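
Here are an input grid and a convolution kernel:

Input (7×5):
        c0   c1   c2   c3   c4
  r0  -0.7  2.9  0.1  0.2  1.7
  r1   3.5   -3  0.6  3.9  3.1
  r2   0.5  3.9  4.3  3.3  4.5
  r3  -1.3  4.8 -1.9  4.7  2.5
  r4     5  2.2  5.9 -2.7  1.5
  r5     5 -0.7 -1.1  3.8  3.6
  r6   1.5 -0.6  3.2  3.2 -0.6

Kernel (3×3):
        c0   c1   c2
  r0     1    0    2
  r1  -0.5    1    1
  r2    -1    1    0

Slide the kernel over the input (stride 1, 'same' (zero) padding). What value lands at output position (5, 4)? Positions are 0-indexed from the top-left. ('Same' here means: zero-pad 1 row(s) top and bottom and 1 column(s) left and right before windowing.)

The receptive field on the zero-padded input at this output position is [-2.7 1.5 0 / 3.8 3.6 0 / 3.2 -0.6 0]. Elementwise product with the kernel and sum: -2.7·1 + 0·2 + 3.8·-0.5 + 3.6·1 + 0·1 + 3.2·-1 + -0.6·1.

-4.8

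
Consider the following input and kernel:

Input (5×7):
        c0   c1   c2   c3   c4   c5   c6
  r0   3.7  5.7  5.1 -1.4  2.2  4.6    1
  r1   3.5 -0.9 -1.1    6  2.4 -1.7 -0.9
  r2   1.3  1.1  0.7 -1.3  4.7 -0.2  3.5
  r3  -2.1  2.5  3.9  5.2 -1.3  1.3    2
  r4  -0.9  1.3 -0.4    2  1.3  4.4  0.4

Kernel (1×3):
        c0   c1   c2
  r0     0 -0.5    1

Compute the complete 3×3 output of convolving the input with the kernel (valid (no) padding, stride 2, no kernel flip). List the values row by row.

Output[0,0]: The receptive field on the input at this output position is [3.7 5.7 5.1]. Elementwise product with the kernel and sum: 5.7·-0.5 + 5.1·1.

2.25 2.9 -1.3
0.15 5.35 3.6
-1.05 0.3 -1.8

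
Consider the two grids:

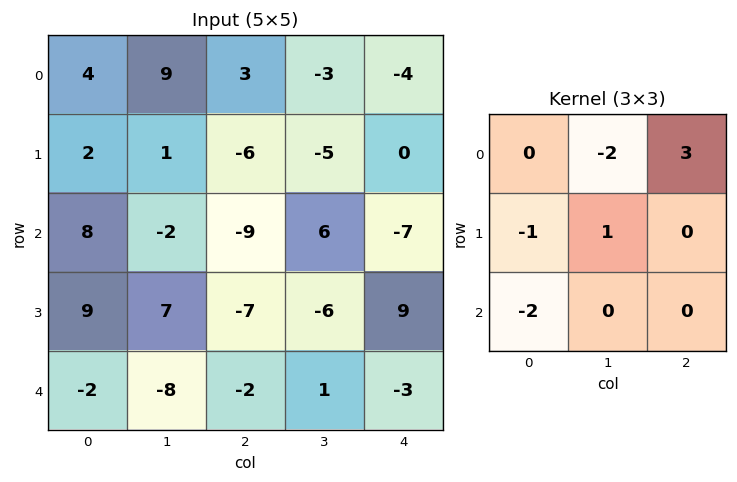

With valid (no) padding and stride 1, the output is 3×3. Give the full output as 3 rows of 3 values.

Output[0,0]: The receptive field on the input at this output position is [4 9 3 / 2 1 -6 / 8 -2 -9]. Elementwise product with the kernel and sum: 9·-2 + 3·3 + 2·-1 + 1·1 + 8·-2.
Output[0,1]: The receptive field on the input at this output position is [9 3 -3 / 1 -6 -5 / -2 -9 6]. Elementwise product with the kernel and sum: 3·-2 + -3·3 + 1·-1 + -6·1 + -2·-2.

-26 -18 13
-48 -24 39
-21 38 -28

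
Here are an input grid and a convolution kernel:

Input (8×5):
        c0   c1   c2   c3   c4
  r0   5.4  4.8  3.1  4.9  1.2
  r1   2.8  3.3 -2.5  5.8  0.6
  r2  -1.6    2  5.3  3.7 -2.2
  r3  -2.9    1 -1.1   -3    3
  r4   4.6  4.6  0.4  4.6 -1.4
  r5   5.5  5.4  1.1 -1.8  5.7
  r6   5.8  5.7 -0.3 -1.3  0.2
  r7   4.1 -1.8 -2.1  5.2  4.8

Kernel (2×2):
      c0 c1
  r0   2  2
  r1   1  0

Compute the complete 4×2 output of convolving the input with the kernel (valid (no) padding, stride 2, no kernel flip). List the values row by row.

23.2 13.5
-2.1 16.9
23.9 11.1
27.1 -5.3

Output[0,0]: The receptive field on the input at this output position is [5.4 4.8 / 2.8 3.3]. Elementwise product with the kernel and sum: 5.4·2 + 4.8·2 + 2.8·1.
Output[0,1]: The receptive field on the input at this output position is [3.1 4.9 / -2.5 5.8]. Elementwise product with the kernel and sum: 3.1·2 + 4.9·2 + -2.5·1.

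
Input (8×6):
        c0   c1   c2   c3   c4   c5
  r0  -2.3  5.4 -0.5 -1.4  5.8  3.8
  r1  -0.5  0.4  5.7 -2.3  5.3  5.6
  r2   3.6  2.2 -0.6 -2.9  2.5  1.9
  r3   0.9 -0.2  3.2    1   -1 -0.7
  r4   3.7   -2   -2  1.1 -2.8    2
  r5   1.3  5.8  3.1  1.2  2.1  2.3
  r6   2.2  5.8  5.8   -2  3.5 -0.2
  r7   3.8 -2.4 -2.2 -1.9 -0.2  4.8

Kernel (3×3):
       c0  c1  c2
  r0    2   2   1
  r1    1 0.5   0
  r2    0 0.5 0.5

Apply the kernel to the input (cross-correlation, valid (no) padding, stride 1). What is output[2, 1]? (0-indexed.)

1.25

The receptive field on the input at this output position is [2.2 -0.6 -2.9 / -0.2 3.2 1 / -2 -2 1.1]. Elementwise product with the kernel and sum: 2.2·2 + -0.6·2 + -2.9·1 + -0.2·1 + 3.2·0.5 + -2·0.5 + 1.1·0.5.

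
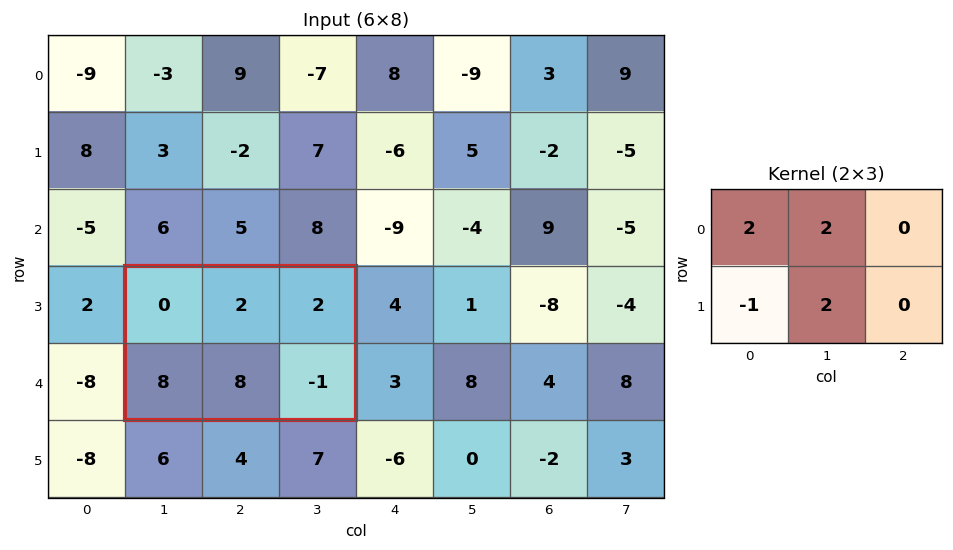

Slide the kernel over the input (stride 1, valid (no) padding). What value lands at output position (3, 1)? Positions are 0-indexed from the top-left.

The receptive field on the input at this output position is [0 2 2 / 8 8 -1]. Elementwise product with the kernel and sum: 0·2 + 2·2 + 8·-1 + 8·2.

12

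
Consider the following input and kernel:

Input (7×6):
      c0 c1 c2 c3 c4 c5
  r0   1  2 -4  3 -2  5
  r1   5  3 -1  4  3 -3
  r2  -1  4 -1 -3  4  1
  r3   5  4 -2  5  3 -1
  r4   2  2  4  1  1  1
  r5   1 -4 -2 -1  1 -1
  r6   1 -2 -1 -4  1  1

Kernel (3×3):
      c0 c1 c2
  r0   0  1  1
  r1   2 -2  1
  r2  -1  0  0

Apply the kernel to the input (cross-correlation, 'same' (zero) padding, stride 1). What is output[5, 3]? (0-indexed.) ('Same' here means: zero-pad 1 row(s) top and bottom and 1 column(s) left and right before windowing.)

The receptive field on the zero-padded input at this output position is [4 1 1 / -2 -1 1 / -1 -4 1]. Elementwise product with the kernel and sum: 1·1 + 1·1 + -2·2 + -1·-2 + 1·1 + -1·-1.

2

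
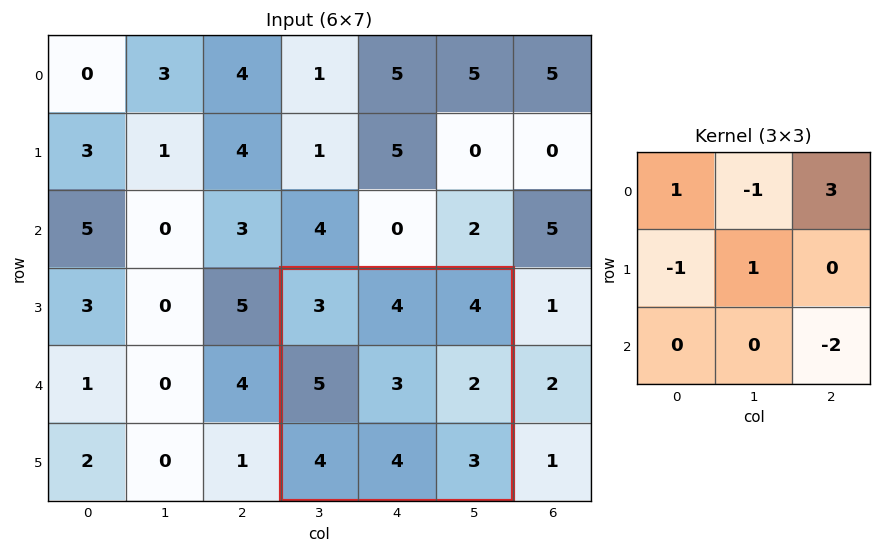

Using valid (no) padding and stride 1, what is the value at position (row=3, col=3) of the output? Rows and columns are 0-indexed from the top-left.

3

The receptive field on the input at this output position is [3 4 4 / 5 3 2 / 4 4 3]. Elementwise product with the kernel and sum: 3·1 + 4·-1 + 4·3 + 5·-1 + 3·1 + 3·-2.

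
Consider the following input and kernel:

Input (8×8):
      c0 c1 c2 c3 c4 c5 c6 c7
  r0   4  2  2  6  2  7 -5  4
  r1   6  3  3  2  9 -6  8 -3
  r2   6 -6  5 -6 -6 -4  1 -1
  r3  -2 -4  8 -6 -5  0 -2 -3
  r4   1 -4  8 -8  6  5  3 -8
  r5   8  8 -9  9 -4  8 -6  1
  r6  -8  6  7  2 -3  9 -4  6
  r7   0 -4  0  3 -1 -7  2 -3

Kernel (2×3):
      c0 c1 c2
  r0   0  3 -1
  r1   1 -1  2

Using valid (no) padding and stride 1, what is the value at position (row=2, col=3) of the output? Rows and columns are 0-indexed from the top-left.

-15

The receptive field on the input at this output position is [-6 -6 -4 / -6 -5 0]. Elementwise product with the kernel and sum: -6·3 + -4·-1 + -6·1 + -5·-1 + 0·2.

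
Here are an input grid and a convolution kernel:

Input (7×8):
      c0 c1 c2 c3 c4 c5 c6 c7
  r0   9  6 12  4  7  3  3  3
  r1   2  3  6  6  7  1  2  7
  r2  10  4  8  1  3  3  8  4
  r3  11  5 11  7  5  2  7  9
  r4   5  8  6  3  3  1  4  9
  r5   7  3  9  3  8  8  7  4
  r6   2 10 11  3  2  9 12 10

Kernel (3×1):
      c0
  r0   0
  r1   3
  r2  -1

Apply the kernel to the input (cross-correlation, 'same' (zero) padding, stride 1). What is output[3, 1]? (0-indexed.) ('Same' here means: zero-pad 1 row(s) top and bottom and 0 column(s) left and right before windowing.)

7

The receptive field on the zero-padded input at this output position is [4 / 5 / 8]. Elementwise product with the kernel and sum: 5·3 + 8·-1.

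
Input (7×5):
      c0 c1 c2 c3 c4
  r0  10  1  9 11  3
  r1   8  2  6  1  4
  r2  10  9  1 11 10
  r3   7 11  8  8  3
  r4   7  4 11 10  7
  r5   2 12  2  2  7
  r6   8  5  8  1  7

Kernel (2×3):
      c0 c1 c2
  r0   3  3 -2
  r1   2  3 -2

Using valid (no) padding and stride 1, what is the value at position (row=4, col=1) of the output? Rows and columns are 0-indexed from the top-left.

The receptive field on the input at this output position is [4 11 10 / 12 2 2]. Elementwise product with the kernel and sum: 4·3 + 11·3 + 10·-2 + 12·2 + 2·3 + 2·-2.

51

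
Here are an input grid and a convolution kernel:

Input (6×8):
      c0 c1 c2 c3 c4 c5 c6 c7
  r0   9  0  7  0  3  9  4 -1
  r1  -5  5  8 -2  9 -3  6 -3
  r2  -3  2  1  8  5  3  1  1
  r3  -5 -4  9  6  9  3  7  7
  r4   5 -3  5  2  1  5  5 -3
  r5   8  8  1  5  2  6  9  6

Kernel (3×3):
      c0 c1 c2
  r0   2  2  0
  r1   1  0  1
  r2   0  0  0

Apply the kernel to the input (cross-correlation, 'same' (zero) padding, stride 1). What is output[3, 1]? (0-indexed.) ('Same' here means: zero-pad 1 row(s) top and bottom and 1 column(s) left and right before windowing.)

2

The receptive field on the zero-padded input at this output position is [-3 2 1 / -5 -4 9 / 5 -3 5]. Elementwise product with the kernel and sum: -3·2 + 2·2 + -5·1 + 9·1.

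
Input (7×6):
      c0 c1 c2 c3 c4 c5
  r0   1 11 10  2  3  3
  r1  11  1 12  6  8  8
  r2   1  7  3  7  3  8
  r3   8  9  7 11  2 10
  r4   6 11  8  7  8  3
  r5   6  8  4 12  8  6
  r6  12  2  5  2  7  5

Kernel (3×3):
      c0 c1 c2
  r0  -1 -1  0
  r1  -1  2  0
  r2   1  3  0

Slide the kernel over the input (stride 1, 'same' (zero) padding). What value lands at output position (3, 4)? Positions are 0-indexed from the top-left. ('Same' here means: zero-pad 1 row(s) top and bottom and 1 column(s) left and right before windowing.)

14

The receptive field on the zero-padded input at this output position is [7 3 8 / 11 2 10 / 7 8 3]. Elementwise product with the kernel and sum: 7·-1 + 3·-1 + 11·-1 + 2·2 + 7·1 + 8·3.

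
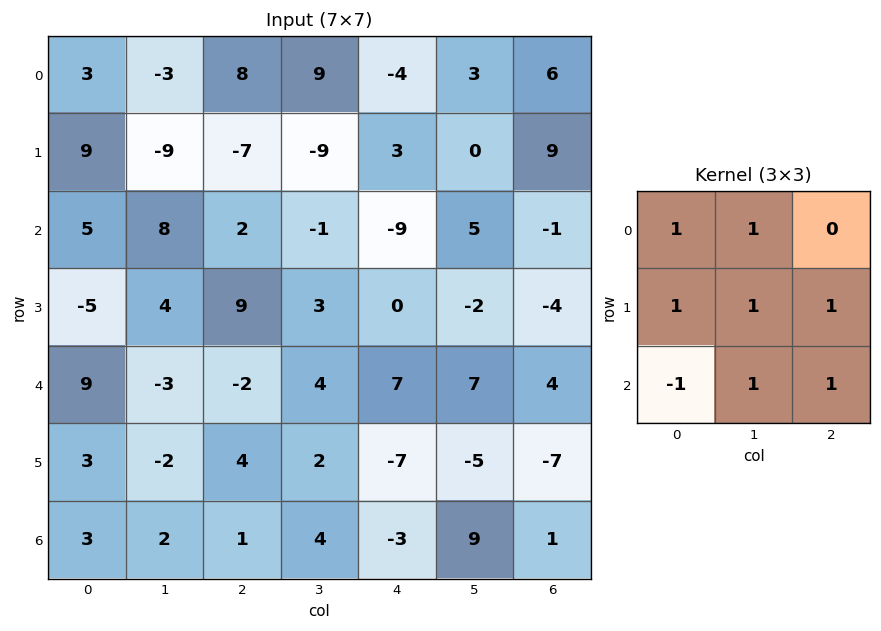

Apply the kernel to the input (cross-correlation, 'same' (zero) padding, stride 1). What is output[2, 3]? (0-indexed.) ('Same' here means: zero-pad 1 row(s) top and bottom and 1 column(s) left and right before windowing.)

The receptive field on the zero-padded input at this output position is [-7 -9 3 / 2 -1 -9 / 9 3 0]. Elementwise product with the kernel and sum: -7·1 + -9·1 + 2·1 + -1·1 + -9·1 + 9·-1 + 3·1 + 0·1.

-30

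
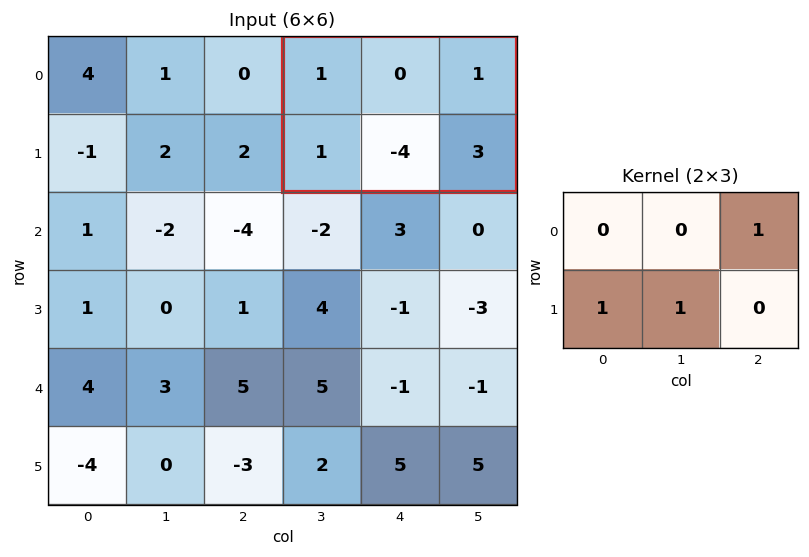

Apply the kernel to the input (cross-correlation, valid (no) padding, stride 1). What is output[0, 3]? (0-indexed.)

-2

The receptive field on the input at this output position is [1 0 1 / 1 -4 3]. Elementwise product with the kernel and sum: 1·1 + 1·1 + -4·1.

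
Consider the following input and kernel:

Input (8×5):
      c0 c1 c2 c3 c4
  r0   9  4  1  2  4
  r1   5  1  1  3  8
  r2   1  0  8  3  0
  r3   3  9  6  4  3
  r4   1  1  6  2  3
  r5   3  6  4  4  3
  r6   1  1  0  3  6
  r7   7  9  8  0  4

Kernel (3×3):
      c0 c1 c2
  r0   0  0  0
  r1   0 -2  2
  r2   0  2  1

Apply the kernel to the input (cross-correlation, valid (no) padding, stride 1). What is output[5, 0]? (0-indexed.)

The receptive field on the input at this output position is [3 6 4 / 1 1 0 / 7 9 8]. Elementwise product with the kernel and sum: 1·-2 + 0·2 + 9·2 + 8·1.

24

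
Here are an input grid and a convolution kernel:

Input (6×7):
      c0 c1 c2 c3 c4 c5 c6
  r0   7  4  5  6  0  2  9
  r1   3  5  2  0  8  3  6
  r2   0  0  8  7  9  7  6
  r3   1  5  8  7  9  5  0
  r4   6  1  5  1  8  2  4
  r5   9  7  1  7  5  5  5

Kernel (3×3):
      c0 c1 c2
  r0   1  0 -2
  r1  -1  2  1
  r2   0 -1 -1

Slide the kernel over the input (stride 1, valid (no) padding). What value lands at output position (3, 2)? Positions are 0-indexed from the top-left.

-17

The receptive field on the input at this output position is [8 7 9 / 5 1 8 / 1 7 5]. Elementwise product with the kernel and sum: 8·1 + 9·-2 + 5·-1 + 1·2 + 8·1 + 7·-1 + 5·-1.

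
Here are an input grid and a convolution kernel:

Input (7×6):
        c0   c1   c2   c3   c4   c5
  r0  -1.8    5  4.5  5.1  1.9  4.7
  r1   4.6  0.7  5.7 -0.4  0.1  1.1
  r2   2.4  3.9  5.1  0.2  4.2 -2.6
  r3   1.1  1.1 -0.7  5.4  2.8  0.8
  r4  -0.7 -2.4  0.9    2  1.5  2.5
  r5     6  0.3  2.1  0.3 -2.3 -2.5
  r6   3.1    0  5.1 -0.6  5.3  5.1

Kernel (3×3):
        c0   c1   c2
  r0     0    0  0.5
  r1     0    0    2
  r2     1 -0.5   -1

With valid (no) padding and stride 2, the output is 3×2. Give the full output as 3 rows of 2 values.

9 1.95
0.75 6.1
2.65 -3.75

Output[0,0]: The receptive field on the input at this output position is [-1.8 5 4.5 / 4.6 0.7 5.7 / 2.4 3.9 5.1]. Elementwise product with the kernel and sum: 4.5·0.5 + 5.7·2 + 2.4·1 + 3.9·-0.5 + 5.1·-1.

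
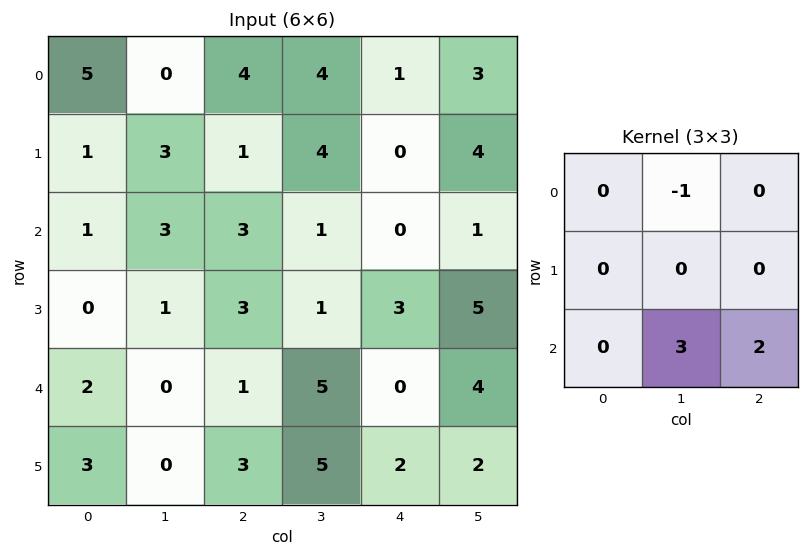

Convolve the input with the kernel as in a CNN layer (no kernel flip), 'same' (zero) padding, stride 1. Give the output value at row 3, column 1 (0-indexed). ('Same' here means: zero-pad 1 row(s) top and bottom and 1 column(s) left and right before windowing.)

The receptive field on the zero-padded input at this output position is [1 3 3 / 0 1 3 / 2 0 1]. Elementwise product with the kernel and sum: 3·-1 + 0·3 + 1·2.

-1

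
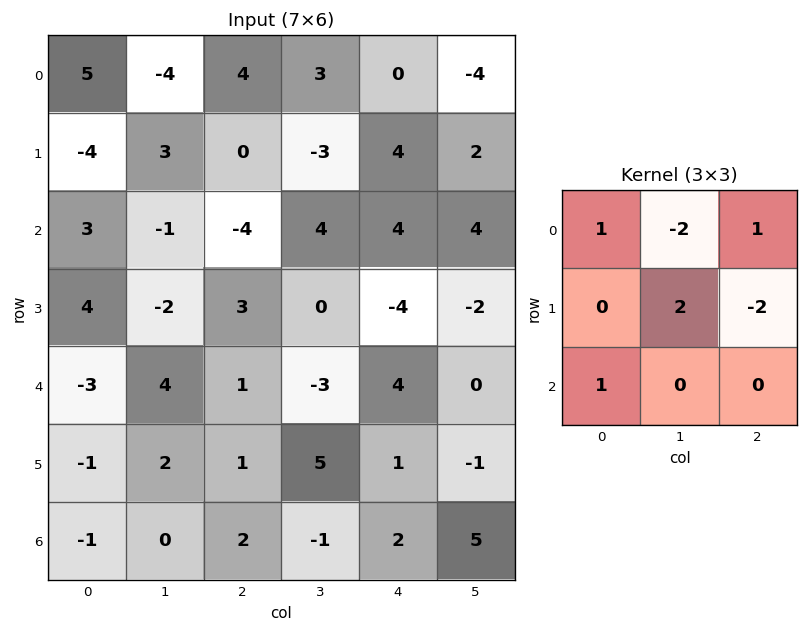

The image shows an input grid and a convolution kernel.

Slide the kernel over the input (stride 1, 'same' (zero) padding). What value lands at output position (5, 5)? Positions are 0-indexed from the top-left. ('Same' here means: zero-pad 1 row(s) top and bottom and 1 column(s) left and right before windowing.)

The receptive field on the zero-padded input at this output position is [4 0 0 / 1 -1 0 / 2 5 0]. Elementwise product with the kernel and sum: 4·1 + 0·-2 + 0·1 + -1·2 + 0·-2 + 2·1.

4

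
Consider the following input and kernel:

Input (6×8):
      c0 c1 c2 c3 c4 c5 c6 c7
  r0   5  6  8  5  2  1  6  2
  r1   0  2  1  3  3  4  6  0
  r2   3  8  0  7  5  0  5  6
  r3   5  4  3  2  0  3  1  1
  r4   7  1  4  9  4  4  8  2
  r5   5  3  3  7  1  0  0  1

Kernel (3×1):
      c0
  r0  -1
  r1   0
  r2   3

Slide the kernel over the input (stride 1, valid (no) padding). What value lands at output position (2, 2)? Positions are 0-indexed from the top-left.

12

The receptive field on the input at this output position is [0 / 3 / 4]. Elementwise product with the kernel and sum: 0·-1 + 4·3.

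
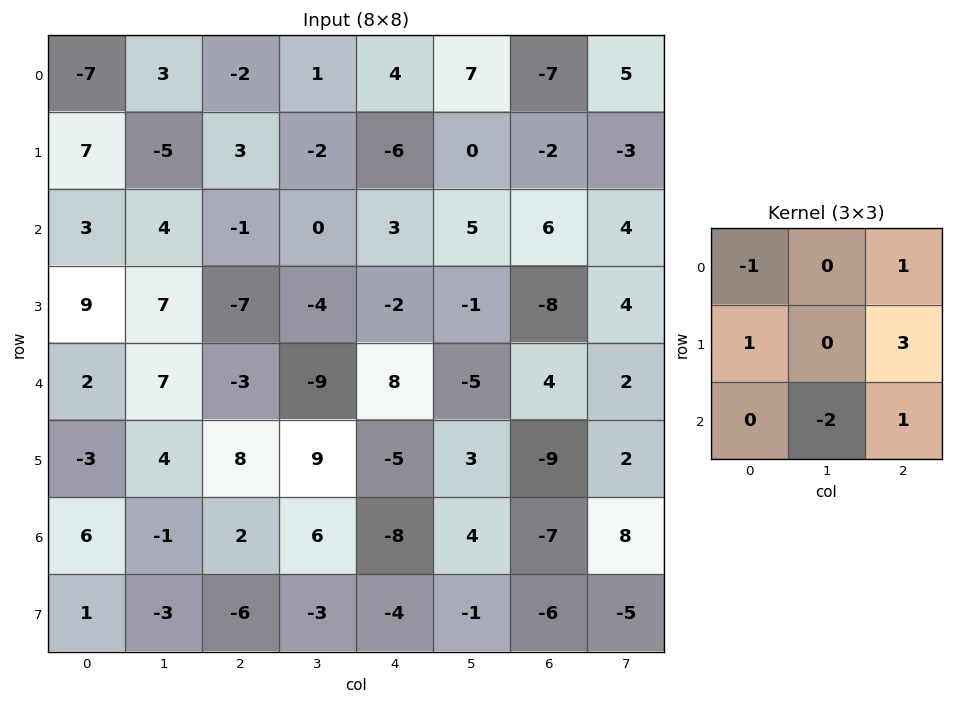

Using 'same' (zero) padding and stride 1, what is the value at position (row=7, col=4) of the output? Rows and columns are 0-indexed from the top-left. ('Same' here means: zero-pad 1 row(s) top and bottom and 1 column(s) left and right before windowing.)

-8

The receptive field on the zero-padded input at this output position is [6 -8 4 / -3 -4 -1 / 0 0 0]. Elementwise product with the kernel and sum: 6·-1 + 4·1 + -3·1 + -1·3 + 0·-2 + 0·1.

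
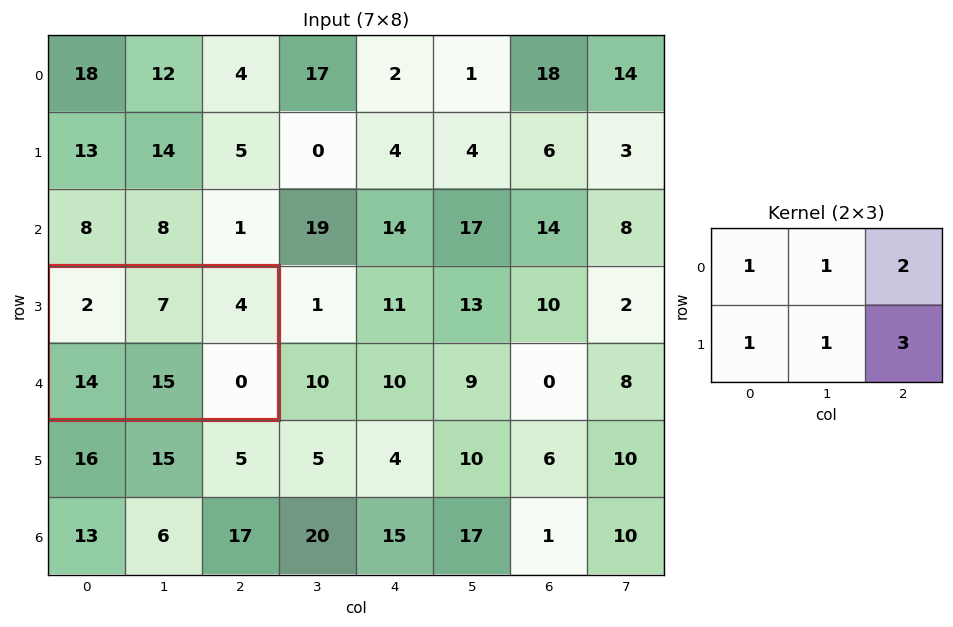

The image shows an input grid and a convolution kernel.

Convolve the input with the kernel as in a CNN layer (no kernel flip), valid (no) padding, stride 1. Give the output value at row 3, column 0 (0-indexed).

The receptive field on the input at this output position is [2 7 4 / 14 15 0]. Elementwise product with the kernel and sum: 2·1 + 7·1 + 4·2 + 14·1 + 15·1 + 0·3.

46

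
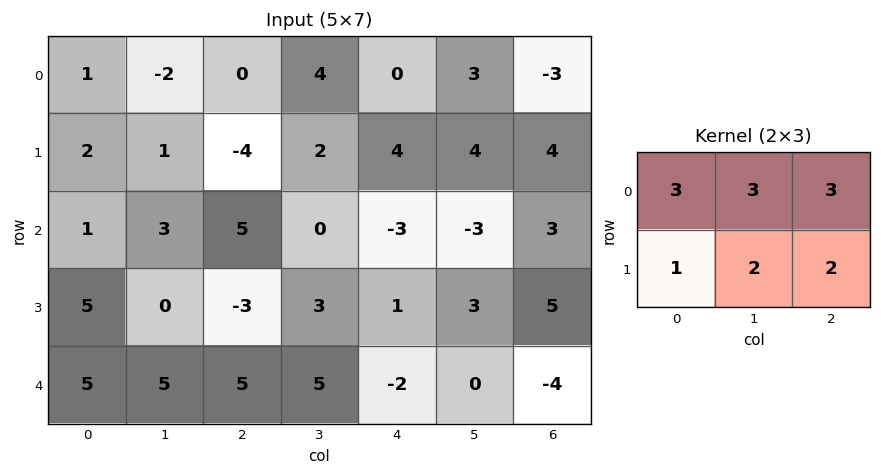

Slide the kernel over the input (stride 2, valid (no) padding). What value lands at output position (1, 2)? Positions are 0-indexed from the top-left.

The receptive field on the input at this output position is [-3 -3 3 / 1 3 5]. Elementwise product with the kernel and sum: -3·3 + -3·3 + 3·3 + 1·1 + 3·2 + 5·2.

8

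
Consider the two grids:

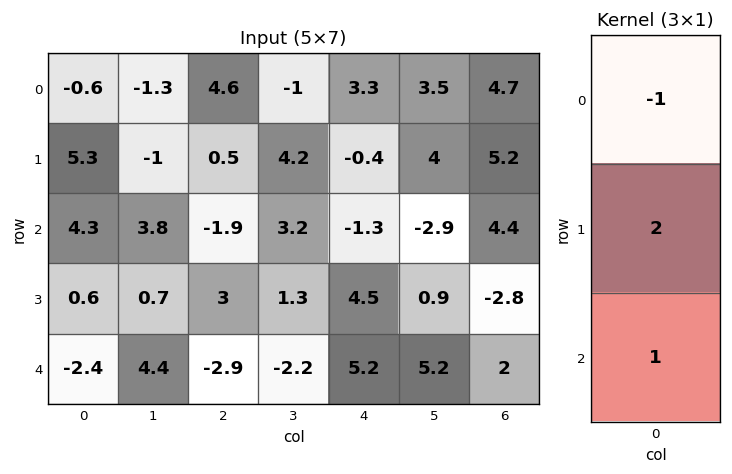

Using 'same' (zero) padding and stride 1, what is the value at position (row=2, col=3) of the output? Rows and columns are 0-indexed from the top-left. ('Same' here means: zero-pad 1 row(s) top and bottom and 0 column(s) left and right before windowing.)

The receptive field on the zero-padded input at this output position is [4.2 / 3.2 / 1.3]. Elementwise product with the kernel and sum: 4.2·-1 + 3.2·2 + 1.3·1.

3.5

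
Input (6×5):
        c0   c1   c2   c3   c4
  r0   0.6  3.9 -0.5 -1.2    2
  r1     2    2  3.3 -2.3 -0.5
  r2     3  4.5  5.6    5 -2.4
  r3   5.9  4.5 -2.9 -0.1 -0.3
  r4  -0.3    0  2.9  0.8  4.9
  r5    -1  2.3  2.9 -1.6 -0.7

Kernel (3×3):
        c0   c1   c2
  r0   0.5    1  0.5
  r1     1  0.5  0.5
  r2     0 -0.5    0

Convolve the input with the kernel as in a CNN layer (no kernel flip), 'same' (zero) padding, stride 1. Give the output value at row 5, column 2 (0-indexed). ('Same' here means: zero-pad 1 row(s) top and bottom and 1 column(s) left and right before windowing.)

6.25

The receptive field on the zero-padded input at this output position is [0 2.9 0.8 / 2.3 2.9 -1.6 / 0 0 0]. Elementwise product with the kernel and sum: 0·0.5 + 2.9·1 + 0.8·0.5 + 2.3·1 + 2.9·0.5 + -1.6·0.5 + 0·-0.5.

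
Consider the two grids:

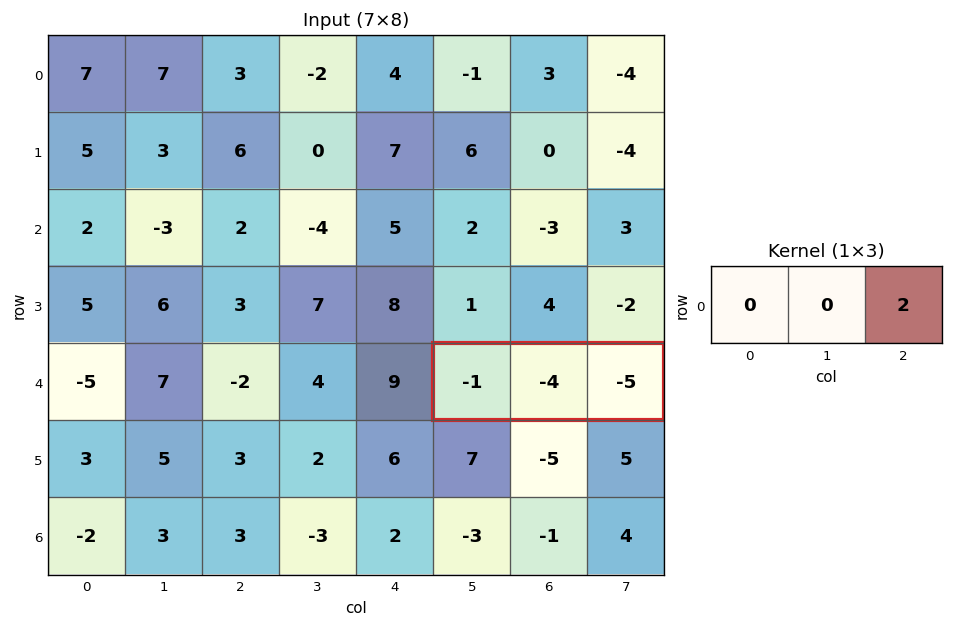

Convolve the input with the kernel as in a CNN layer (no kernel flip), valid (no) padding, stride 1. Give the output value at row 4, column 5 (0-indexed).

The receptive field on the input at this output position is [-1 -4 -5]. Elementwise product with the kernel and sum: -5·2.

-10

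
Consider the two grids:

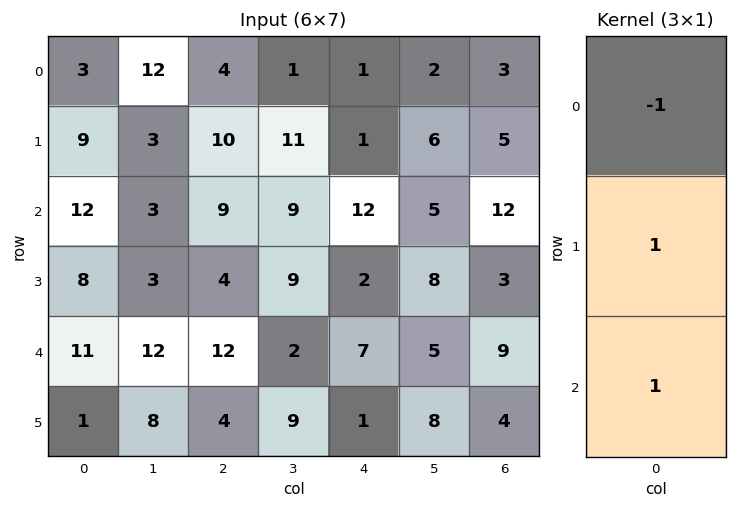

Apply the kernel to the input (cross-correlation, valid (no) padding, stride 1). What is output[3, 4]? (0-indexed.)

The receptive field on the input at this output position is [2 / 7 / 1]. Elementwise product with the kernel and sum: 2·-1 + 7·1 + 1·1.

6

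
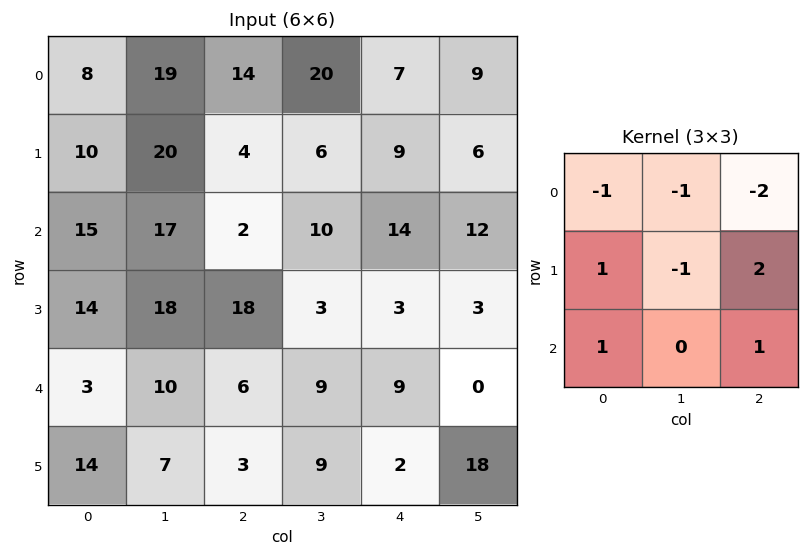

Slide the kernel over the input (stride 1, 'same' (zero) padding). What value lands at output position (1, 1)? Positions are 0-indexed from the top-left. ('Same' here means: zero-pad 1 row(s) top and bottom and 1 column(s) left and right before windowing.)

-40

The receptive field on the zero-padded input at this output position is [8 19 14 / 10 20 4 / 15 17 2]. Elementwise product with the kernel and sum: 8·-1 + 19·-1 + 14·-2 + 10·1 + 20·-1 + 4·2 + 15·1 + 2·1.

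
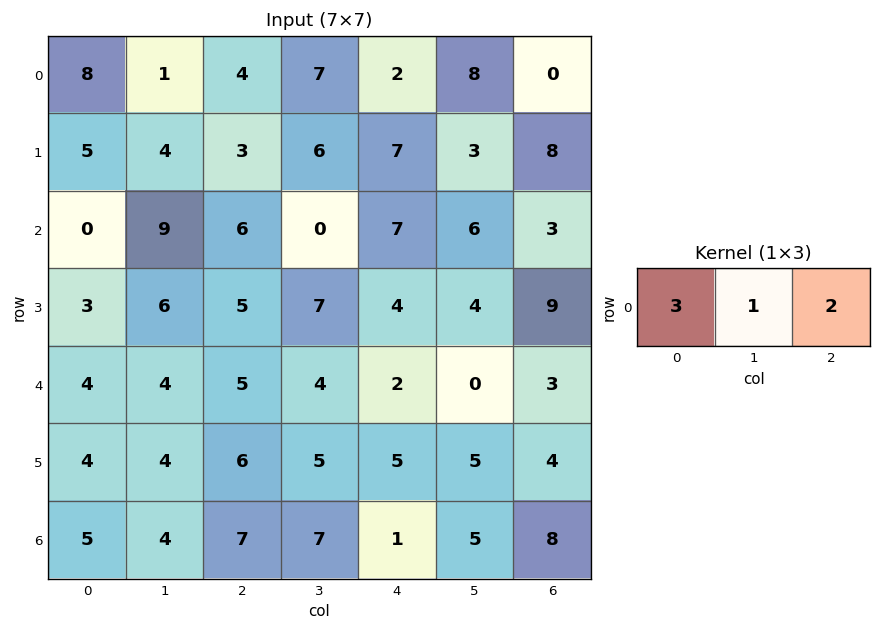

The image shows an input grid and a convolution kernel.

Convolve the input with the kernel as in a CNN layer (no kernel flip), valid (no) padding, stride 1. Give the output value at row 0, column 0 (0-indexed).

33

The receptive field on the input at this output position is [8 1 4]. Elementwise product with the kernel and sum: 8·3 + 1·1 + 4·2.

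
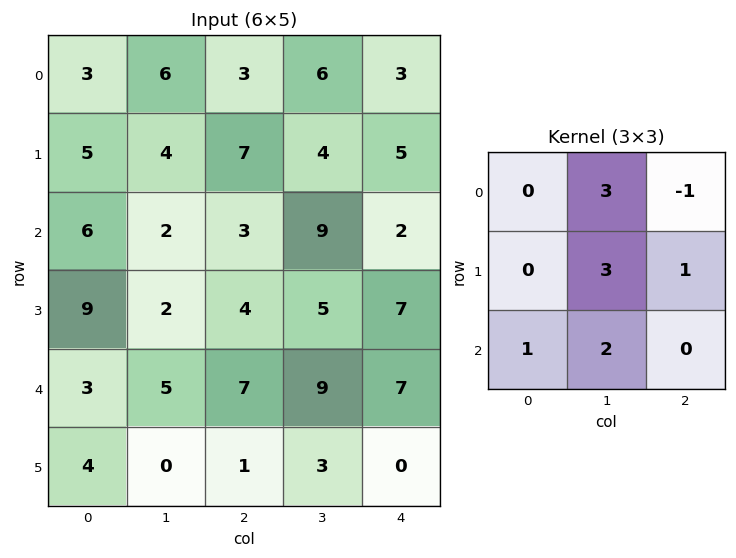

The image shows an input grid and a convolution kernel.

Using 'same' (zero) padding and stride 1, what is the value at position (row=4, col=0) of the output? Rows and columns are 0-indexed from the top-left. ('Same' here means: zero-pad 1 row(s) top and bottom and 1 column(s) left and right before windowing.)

47

The receptive field on the zero-padded input at this output position is [0 9 2 / 0 3 5 / 0 4 0]. Elementwise product with the kernel and sum: 9·3 + 2·-1 + 3·3 + 5·1 + 0·1 + 4·2.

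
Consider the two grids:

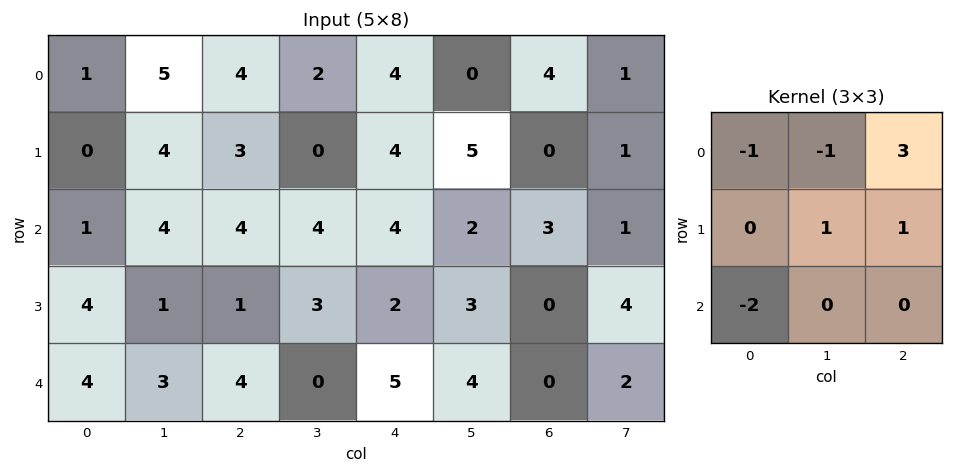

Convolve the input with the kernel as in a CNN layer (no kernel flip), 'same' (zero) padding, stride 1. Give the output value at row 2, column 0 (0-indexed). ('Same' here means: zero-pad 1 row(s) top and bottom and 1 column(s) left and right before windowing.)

17

The receptive field on the zero-padded input at this output position is [0 0 4 / 0 1 4 / 0 4 1]. Elementwise product with the kernel and sum: 0·-1 + 0·-1 + 4·3 + 1·1 + 4·1 + 0·-2.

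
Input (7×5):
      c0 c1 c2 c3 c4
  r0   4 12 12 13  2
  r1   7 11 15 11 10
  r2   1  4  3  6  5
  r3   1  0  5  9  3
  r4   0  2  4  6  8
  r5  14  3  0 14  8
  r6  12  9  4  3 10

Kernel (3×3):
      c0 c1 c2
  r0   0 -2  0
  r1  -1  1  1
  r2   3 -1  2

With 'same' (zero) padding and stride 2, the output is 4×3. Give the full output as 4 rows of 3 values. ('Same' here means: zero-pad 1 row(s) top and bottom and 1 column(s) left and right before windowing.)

31 53 12
-10 -12 3
-8 35 30
-7 -2 -9

Output[0,0]: The receptive field on the zero-padded input at this output position is [0 0 0 / 0 4 12 / 0 7 11]. Elementwise product with the kernel and sum: 0·-2 + 0·-1 + 4·1 + 12·1 + 0·3 + 7·-1 + 11·2.
Output[0,1]: The receptive field on the zero-padded input at this output position is [0 0 0 / 12 12 13 / 11 15 11]. Elementwise product with the kernel and sum: 0·-2 + 12·-1 + 12·1 + 13·1 + 11·3 + 15·-1 + 11·2.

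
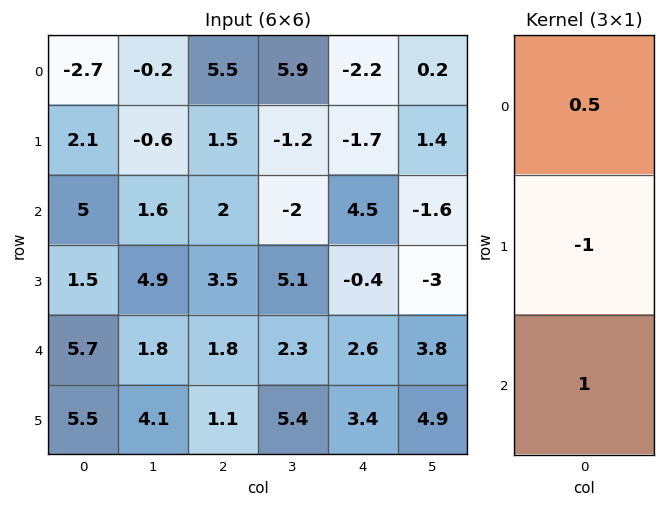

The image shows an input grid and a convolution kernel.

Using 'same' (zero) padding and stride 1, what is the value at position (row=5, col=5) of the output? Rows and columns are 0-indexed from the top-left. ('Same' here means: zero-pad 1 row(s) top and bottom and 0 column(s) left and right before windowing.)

-3

The receptive field on the zero-padded input at this output position is [3.8 / 4.9 / 0]. Elementwise product with the kernel and sum: 3.8·0.5 + 4.9·-1 + 0·1.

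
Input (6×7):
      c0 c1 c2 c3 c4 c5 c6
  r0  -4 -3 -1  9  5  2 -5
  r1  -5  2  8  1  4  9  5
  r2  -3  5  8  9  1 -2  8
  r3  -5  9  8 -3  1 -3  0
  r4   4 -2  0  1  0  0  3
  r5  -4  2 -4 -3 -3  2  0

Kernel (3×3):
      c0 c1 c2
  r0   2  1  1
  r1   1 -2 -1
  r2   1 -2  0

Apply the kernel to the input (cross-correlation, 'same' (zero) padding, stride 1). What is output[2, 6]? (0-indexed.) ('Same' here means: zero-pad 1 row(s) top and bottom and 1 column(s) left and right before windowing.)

2

The receptive field on the zero-padded input at this output position is [9 5 0 / -2 8 0 / -3 0 0]. Elementwise product with the kernel and sum: 9·2 + 5·1 + 0·1 + -2·1 + 8·-2 + 0·-1 + -3·1 + 0·-2.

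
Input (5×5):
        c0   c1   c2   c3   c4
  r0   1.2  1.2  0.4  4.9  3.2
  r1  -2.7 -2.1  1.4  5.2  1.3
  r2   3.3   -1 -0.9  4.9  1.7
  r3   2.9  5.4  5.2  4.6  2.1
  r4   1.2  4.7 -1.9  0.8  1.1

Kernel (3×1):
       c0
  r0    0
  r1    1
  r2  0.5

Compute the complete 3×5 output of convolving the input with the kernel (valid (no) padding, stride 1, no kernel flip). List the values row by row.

-1.05 -2.6 0.95 7.65 2.15
4.75 1.7 1.7 7.2 2.75
3.5 7.75 4.25 5 2.65

Output[0,0]: The receptive field on the input at this output position is [1.2 / -2.7 / 3.3]. Elementwise product with the kernel and sum: -2.7·1 + 3.3·0.5.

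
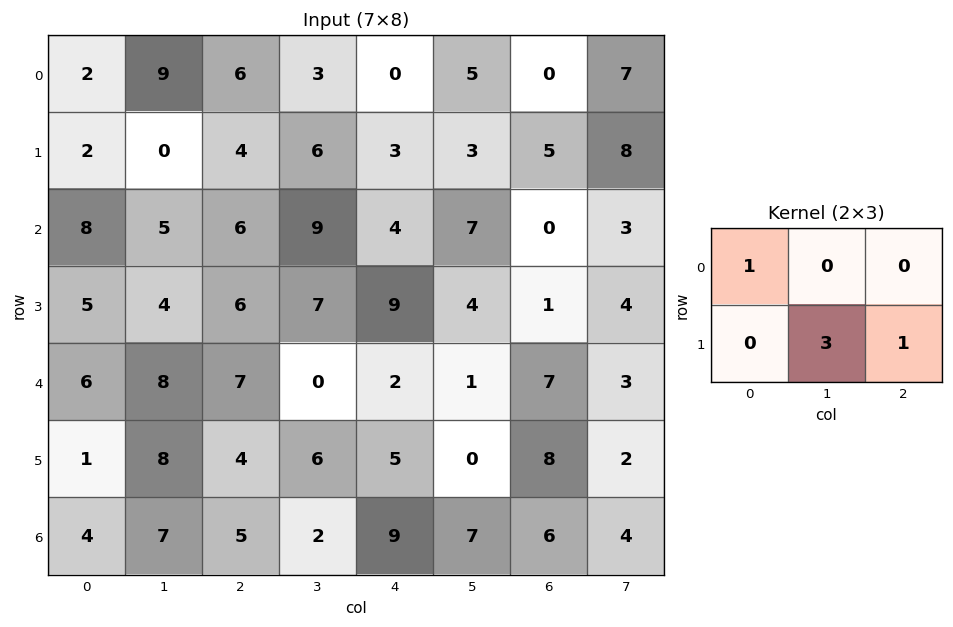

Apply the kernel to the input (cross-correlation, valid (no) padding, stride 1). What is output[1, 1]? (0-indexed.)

27

The receptive field on the input at this output position is [0 4 6 / 5 6 9]. Elementwise product with the kernel and sum: 0·1 + 6·3 + 9·1.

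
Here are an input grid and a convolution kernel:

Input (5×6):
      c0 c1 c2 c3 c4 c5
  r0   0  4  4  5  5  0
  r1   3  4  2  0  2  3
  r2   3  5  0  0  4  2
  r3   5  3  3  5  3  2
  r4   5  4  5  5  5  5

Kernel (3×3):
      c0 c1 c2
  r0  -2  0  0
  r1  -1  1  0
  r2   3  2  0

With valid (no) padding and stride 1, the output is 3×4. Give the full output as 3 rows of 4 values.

20 5 -10 0
17 2 15 25
15 12 27 23

Output[0,0]: The receptive field on the input at this output position is [0 4 4 / 3 4 2 / 3 5 0]. Elementwise product with the kernel and sum: 0·-2 + 3·-1 + 4·1 + 3·3 + 5·2.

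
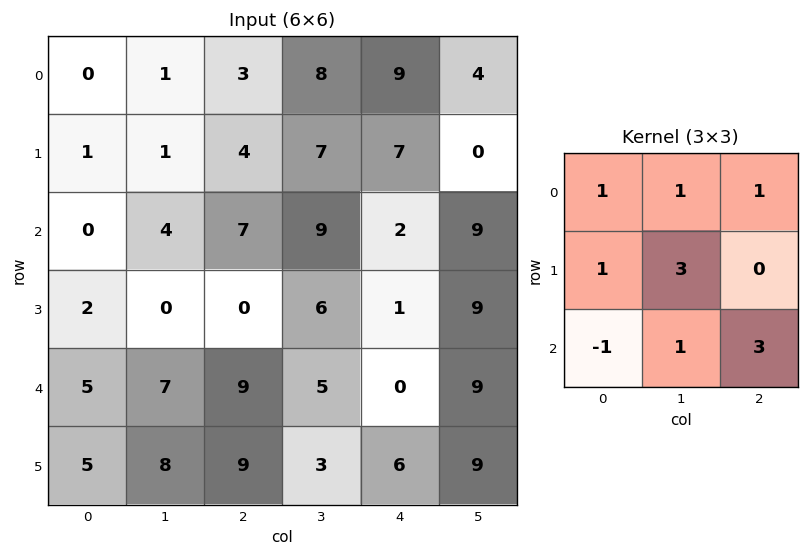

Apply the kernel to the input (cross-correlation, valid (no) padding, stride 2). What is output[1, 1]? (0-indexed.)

The receptive field on the input at this output position is [7 9 2 / 0 6 1 / 9 5 0]. Elementwise product with the kernel and sum: 7·1 + 9·1 + 2·1 + 0·1 + 6·3 + 9·-1 + 5·1 + 0·3.

32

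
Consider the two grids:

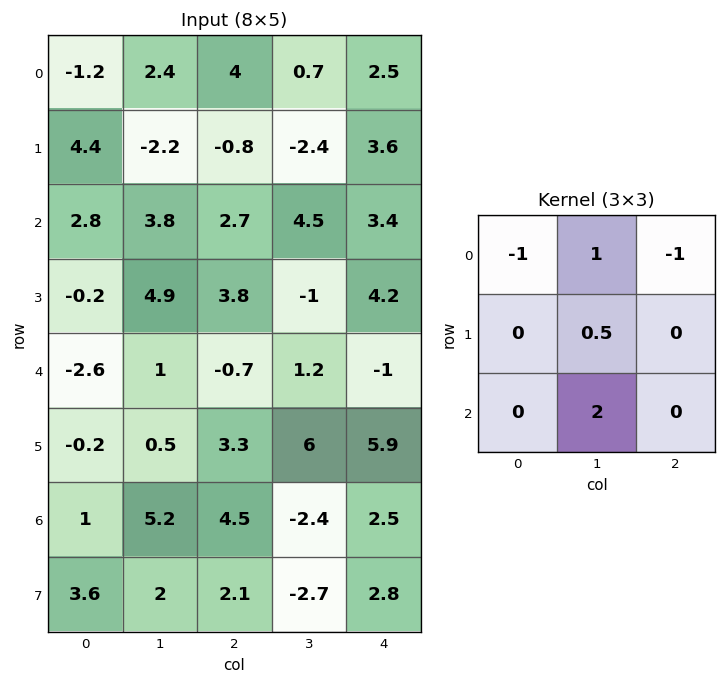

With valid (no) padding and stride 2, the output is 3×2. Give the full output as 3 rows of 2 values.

6.1 2
2.75 0.3
14.95 1.1

Output[0,0]: The receptive field on the input at this output position is [-1.2 2.4 4 / 4.4 -2.2 -0.8 / 2.8 3.8 2.7]. Elementwise product with the kernel and sum: -1.2·-1 + 2.4·1 + 4·-1 + -2.2·0.5 + 3.8·2.
Output[0,1]: The receptive field on the input at this output position is [4 0.7 2.5 / -0.8 -2.4 3.6 / 2.7 4.5 3.4]. Elementwise product with the kernel and sum: 4·-1 + 0.7·1 + 2.5·-1 + -2.4·0.5 + 4.5·2.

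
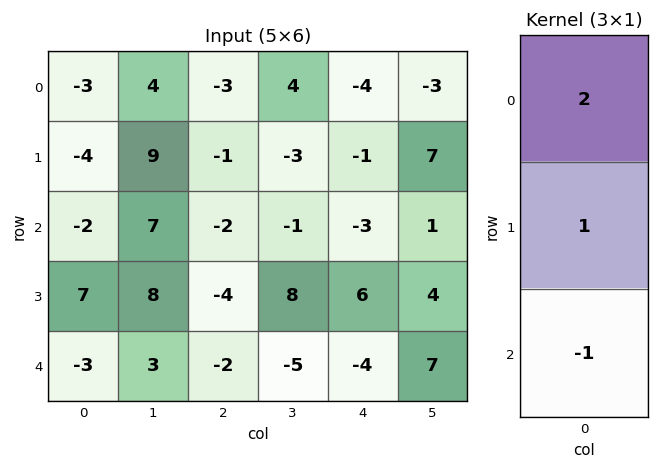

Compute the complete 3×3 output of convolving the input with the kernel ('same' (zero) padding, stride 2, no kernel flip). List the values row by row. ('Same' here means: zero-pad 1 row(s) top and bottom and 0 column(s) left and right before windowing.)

Output[0,0]: The receptive field on the zero-padded input at this output position is [0 / -3 / -4]. Elementwise product with the kernel and sum: 0·2 + -3·1 + -4·-1.
Output[0,1]: The receptive field on the zero-padded input at this output position is [0 / -3 / -1]. Elementwise product with the kernel and sum: 0·2 + -3·1 + -1·-1.

1 -2 -3
-17 0 -11
11 -10 8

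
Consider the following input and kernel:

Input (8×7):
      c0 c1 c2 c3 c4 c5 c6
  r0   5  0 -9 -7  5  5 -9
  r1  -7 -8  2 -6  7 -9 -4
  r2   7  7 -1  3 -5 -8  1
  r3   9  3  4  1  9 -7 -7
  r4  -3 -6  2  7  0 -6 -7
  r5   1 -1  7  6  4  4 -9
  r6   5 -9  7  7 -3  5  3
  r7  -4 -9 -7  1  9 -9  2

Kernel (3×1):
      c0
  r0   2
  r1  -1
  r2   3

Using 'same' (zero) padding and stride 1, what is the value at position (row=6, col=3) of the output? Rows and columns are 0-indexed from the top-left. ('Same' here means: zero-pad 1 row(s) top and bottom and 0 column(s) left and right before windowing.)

The receptive field on the zero-padded input at this output position is [6 / 7 / 1]. Elementwise product with the kernel and sum: 6·2 + 7·-1 + 1·3.

8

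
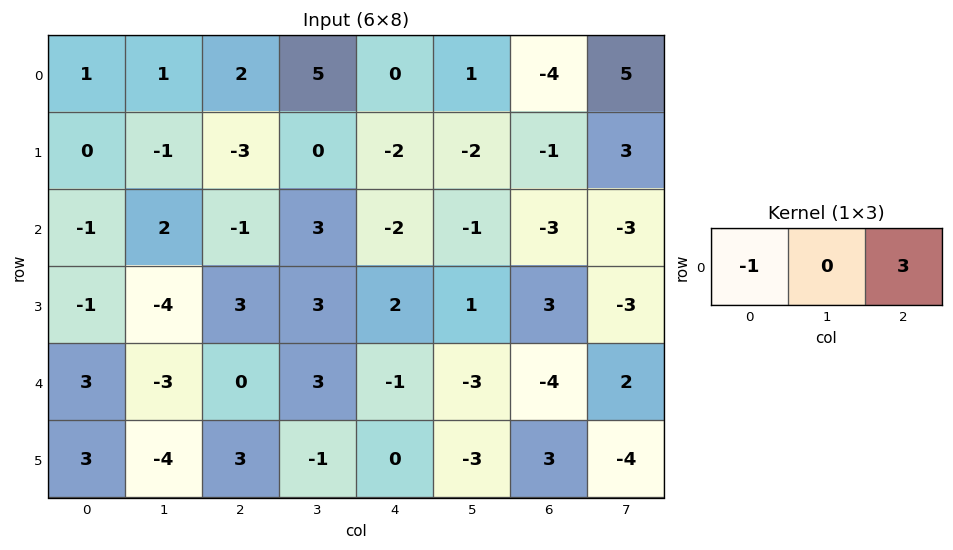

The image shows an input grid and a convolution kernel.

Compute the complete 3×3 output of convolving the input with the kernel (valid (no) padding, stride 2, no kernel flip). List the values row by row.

Output[0,0]: The receptive field on the input at this output position is [1 1 2]. Elementwise product with the kernel and sum: 1·-1 + 2·3.
Output[0,1]: The receptive field on the input at this output position is [2 5 0]. Elementwise product with the kernel and sum: 2·-1 + 0·3.

5 -2 -12
-2 -5 -7
-3 -3 -11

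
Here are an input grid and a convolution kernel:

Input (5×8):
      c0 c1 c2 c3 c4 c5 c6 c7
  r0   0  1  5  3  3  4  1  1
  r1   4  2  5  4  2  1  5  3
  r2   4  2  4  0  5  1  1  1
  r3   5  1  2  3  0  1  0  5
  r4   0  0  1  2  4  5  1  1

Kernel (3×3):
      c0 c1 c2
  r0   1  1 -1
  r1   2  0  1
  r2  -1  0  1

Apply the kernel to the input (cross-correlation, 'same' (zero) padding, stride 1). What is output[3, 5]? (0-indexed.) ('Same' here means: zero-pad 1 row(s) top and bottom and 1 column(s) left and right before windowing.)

2

The receptive field on the zero-padded input at this output position is [5 1 1 / 0 1 0 / 4 5 1]. Elementwise product with the kernel and sum: 5·1 + 1·1 + 1·-1 + 0·2 + 0·1 + 4·-1 + 1·1.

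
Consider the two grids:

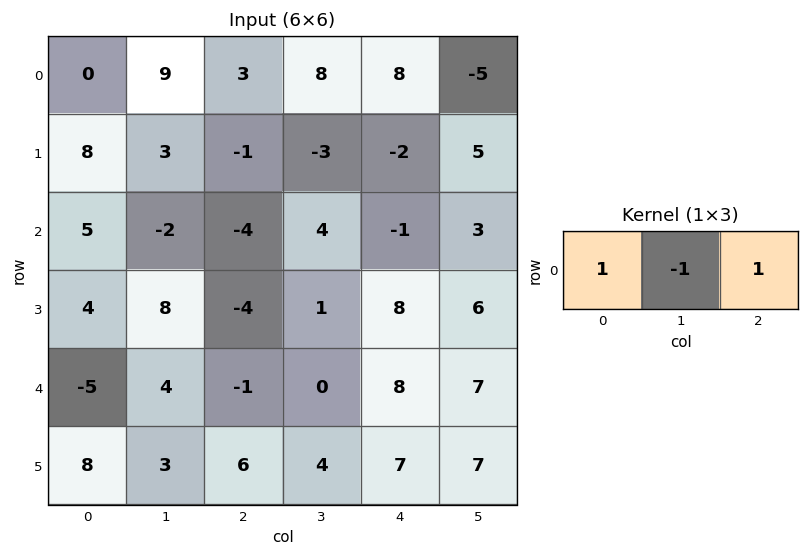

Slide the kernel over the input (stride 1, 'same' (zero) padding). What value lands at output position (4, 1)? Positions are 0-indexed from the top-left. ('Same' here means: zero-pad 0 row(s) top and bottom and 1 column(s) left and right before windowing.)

The receptive field on the zero-padded input at this output position is [-5 4 -1]. Elementwise product with the kernel and sum: -5·1 + 4·-1 + -1·1.

-10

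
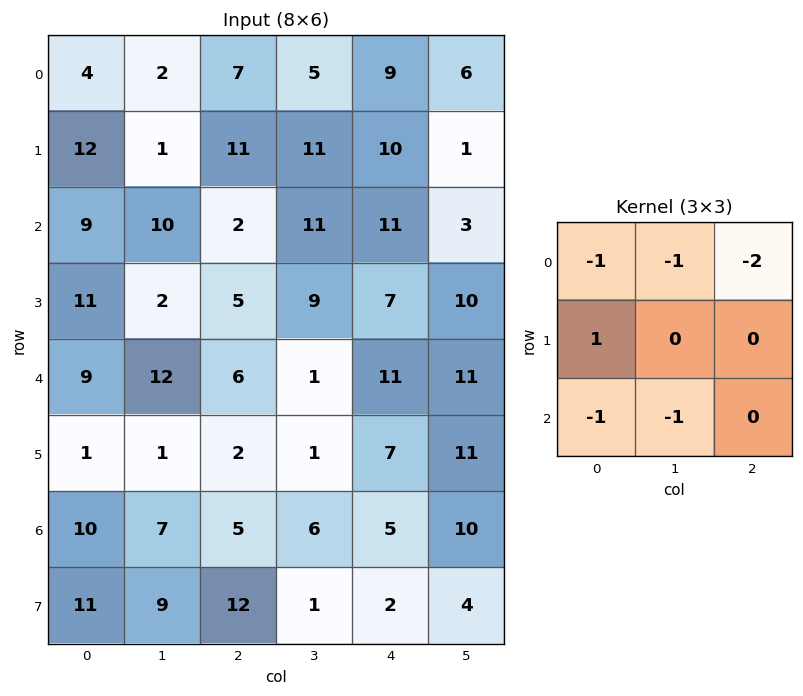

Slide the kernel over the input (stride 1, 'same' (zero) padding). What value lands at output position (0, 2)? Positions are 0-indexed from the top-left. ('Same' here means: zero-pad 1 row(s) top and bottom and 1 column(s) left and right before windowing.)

The receptive field on the zero-padded input at this output position is [0 0 0 / 2 7 5 / 1 11 11]. Elementwise product with the kernel and sum: 0·-1 + 0·-1 + 0·-2 + 2·1 + 1·-1 + 11·-1.

-10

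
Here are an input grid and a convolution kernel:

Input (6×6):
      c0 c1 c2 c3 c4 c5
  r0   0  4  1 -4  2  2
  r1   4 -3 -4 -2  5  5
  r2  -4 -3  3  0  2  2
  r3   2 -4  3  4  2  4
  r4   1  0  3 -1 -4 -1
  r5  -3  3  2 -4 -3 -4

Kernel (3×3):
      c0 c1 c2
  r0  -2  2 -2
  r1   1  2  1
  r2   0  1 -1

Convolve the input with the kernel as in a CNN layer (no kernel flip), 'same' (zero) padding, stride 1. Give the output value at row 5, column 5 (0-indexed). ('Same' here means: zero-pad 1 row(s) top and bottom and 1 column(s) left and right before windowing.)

The receptive field on the zero-padded input at this output position is [-4 -1 0 / -3 -4 0 / 0 0 0]. Elementwise product with the kernel and sum: -4·-2 + -1·2 + 0·-2 + -3·1 + -4·2 + 0·1 + 0·1 + 0·-1.

-5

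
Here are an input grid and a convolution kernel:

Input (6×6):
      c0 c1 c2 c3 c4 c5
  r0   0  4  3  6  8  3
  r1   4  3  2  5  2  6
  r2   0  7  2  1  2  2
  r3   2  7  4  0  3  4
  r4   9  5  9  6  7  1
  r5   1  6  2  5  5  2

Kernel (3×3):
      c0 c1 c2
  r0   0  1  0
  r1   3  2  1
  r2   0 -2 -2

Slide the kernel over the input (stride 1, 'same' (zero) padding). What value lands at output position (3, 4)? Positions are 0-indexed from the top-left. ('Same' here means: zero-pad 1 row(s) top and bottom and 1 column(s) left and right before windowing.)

The receptive field on the zero-padded input at this output position is [1 2 2 / 0 3 4 / 6 7 1]. Elementwise product with the kernel and sum: 2·1 + 0·3 + 3·2 + 4·1 + 7·-2 + 1·-2.

-4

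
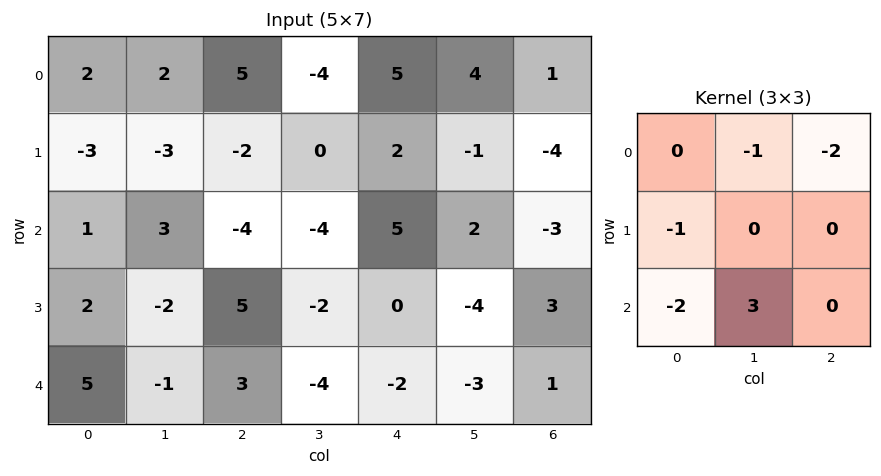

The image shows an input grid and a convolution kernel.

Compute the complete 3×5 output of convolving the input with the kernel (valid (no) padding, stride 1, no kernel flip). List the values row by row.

-2 -12 -8 10 -12
-4 18 -16 8 -8
-10 25 -29 -5 -1

Output[0,0]: The receptive field on the input at this output position is [2 2 5 / -3 -3 -2 / 1 3 -4]. Elementwise product with the kernel and sum: 2·-1 + 5·-2 + -3·-1 + 1·-2 + 3·3.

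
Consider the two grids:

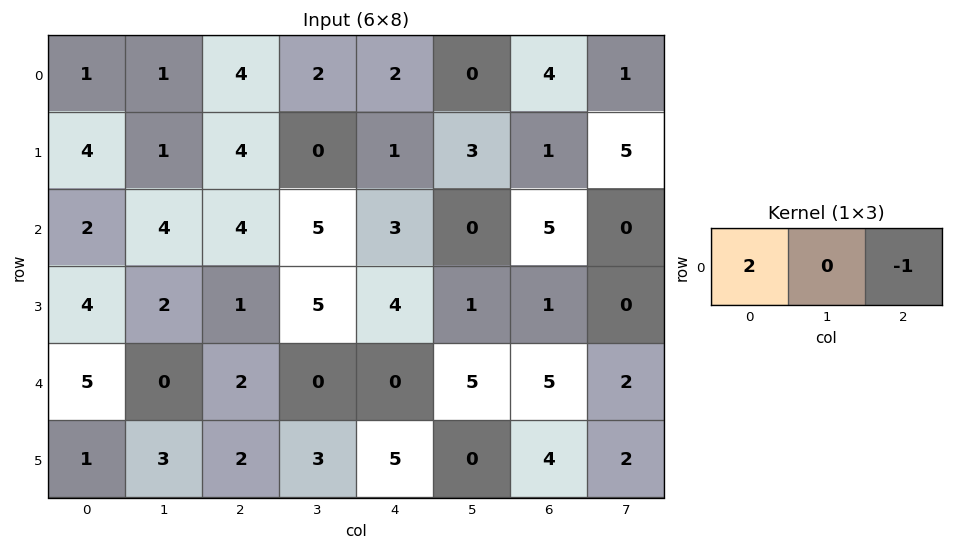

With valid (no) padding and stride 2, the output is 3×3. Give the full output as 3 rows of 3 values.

-2 6 0
0 5 1
8 4 -5

Output[0,0]: The receptive field on the input at this output position is [1 1 4]. Elementwise product with the kernel and sum: 1·2 + 4·-1.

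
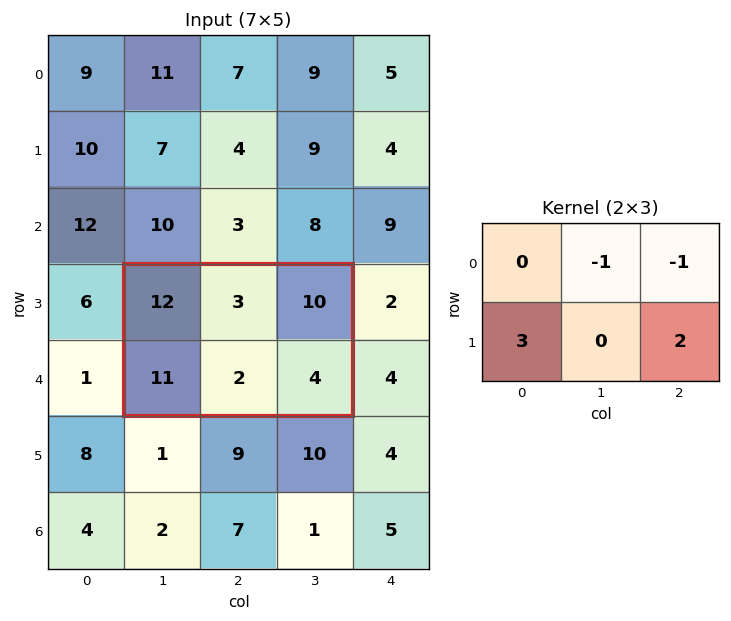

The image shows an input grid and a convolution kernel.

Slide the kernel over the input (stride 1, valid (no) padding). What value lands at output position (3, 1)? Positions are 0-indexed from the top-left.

The receptive field on the input at this output position is [12 3 10 / 11 2 4]. Elementwise product with the kernel and sum: 3·-1 + 10·-1 + 11·3 + 4·2.

28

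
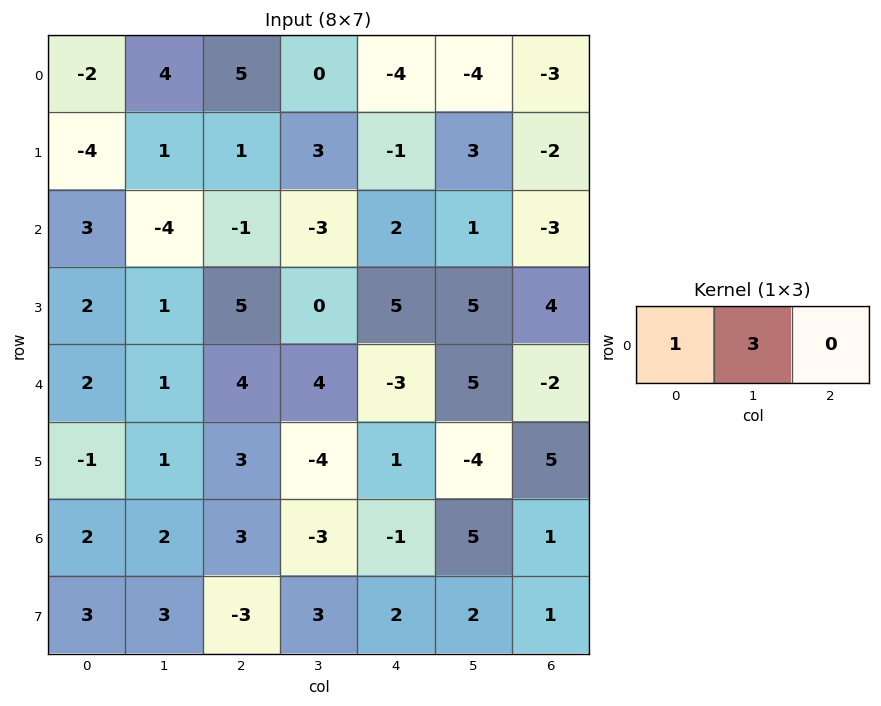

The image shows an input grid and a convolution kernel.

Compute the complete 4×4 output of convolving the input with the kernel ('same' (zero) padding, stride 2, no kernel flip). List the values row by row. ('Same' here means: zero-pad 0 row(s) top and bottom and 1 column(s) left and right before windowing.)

Output[0,0]: The receptive field on the zero-padded input at this output position is [0 -2 4]. Elementwise product with the kernel and sum: 0·1 + -2·3.
Output[0,1]: The receptive field on the zero-padded input at this output position is [4 5 0]. Elementwise product with the kernel and sum: 4·1 + 5·3.

-6 19 -12 -13
9 -7 3 -8
6 13 -5 -1
6 11 -6 8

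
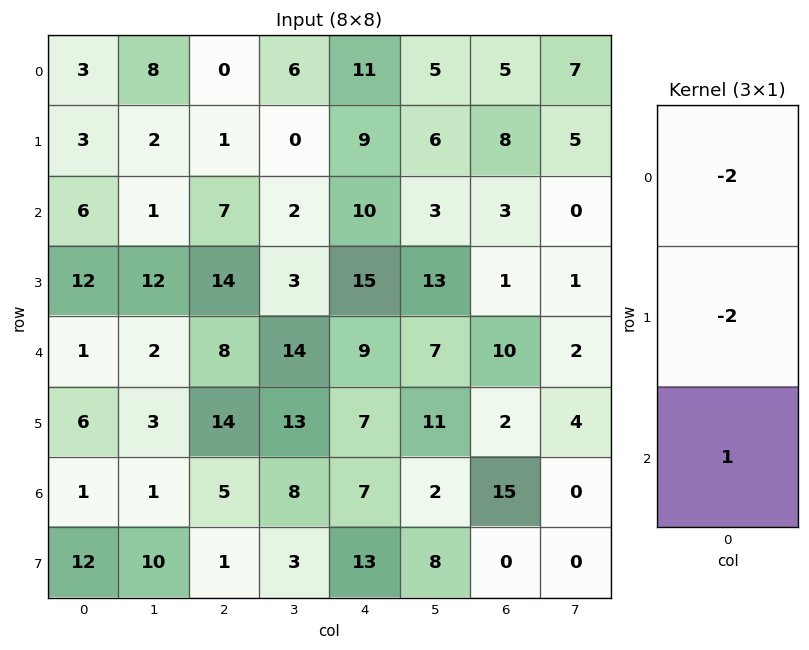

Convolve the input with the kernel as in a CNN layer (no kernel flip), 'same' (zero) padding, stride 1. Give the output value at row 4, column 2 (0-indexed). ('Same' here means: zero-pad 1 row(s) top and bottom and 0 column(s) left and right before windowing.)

-30

The receptive field on the zero-padded input at this output position is [14 / 8 / 14]. Elementwise product with the kernel and sum: 14·-2 + 8·-2 + 14·1.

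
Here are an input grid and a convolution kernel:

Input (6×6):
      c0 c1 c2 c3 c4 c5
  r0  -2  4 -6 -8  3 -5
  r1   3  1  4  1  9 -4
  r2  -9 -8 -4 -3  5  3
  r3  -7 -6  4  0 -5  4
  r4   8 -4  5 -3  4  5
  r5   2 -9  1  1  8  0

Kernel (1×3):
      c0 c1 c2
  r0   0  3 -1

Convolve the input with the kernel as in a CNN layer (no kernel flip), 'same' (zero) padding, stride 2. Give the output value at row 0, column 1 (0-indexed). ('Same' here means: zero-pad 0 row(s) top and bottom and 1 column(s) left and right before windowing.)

The receptive field on the zero-padded input at this output position is [4 -6 -8]. Elementwise product with the kernel and sum: -6·3 + -8·-1.

-10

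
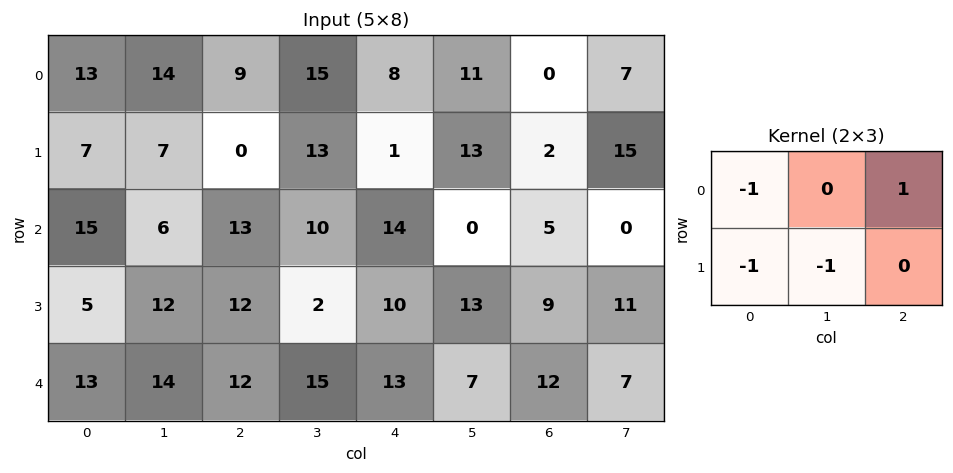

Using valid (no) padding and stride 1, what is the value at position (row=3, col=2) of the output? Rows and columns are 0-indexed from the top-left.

-29

The receptive field on the input at this output position is [12 2 10 / 12 15 13]. Elementwise product with the kernel and sum: 12·-1 + 10·1 + 12·-1 + 15·-1.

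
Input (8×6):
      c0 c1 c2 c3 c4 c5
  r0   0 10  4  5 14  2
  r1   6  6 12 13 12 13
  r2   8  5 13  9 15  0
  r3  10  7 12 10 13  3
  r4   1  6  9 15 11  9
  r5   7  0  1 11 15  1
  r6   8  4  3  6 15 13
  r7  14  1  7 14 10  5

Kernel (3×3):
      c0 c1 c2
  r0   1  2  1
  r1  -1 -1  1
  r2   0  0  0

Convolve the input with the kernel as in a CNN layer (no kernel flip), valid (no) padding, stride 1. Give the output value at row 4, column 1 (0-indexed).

49

The receptive field on the input at this output position is [6 9 15 / 0 1 11 / 4 3 6]. Elementwise product with the kernel and sum: 6·1 + 9·2 + 15·1 + 0·-1 + 1·-1 + 11·1.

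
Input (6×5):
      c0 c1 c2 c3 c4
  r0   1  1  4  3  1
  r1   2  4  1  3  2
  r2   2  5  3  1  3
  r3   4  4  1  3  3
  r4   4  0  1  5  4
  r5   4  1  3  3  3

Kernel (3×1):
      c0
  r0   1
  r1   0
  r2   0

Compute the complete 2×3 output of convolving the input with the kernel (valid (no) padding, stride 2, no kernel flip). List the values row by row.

1 4 1
2 3 3

Output[0,0]: The receptive field on the input at this output position is [1 / 2 / 2]. Elementwise product with the kernel and sum: 1·1.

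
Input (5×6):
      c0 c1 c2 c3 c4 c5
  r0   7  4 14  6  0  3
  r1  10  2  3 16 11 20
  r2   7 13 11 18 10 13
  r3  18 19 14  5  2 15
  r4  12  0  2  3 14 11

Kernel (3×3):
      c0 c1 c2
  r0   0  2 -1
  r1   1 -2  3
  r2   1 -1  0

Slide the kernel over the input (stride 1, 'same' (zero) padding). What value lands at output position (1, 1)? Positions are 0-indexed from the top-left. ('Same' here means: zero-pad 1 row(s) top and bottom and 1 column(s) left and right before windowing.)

The receptive field on the zero-padded input at this output position is [7 4 14 / 10 2 3 / 7 13 11]. Elementwise product with the kernel and sum: 4·2 + 14·-1 + 10·1 + 2·-2 + 3·3 + 7·1 + 13·-1.

3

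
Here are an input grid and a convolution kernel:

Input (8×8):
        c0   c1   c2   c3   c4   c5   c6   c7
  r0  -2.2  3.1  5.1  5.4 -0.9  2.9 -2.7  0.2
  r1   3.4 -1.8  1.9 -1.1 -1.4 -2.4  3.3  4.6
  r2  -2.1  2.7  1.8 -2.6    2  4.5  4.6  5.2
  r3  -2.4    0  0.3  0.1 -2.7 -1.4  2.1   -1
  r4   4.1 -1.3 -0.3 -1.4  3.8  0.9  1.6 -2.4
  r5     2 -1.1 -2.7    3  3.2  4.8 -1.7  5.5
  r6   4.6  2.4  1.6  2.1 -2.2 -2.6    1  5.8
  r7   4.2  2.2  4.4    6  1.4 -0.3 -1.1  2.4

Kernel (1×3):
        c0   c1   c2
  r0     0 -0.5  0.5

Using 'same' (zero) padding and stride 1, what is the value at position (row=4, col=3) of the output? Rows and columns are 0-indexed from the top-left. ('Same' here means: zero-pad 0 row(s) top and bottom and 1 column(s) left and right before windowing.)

2.6

The receptive field on the zero-padded input at this output position is [-0.3 -1.4 3.8]. Elementwise product with the kernel and sum: -1.4·-0.5 + 3.8·0.5.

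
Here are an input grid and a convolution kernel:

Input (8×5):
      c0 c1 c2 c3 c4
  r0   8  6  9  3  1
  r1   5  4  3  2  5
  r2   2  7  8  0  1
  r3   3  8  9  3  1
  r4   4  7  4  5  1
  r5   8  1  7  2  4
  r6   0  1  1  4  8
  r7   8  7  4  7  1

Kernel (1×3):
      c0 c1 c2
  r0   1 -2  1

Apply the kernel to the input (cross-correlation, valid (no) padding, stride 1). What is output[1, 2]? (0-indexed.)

The receptive field on the input at this output position is [3 2 5]. Elementwise product with the kernel and sum: 3·1 + 2·-2 + 5·1.

4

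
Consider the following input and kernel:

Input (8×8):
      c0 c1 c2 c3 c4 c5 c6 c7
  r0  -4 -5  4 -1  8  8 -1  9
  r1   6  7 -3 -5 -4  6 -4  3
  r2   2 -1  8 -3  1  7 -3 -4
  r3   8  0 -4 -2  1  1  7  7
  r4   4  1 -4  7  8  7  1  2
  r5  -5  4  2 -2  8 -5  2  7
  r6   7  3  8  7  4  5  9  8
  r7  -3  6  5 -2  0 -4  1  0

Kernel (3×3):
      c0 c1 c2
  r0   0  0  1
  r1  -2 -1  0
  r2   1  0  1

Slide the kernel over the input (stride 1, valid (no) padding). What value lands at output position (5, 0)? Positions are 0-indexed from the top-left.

The receptive field on the input at this output position is [-5 4 2 / 7 3 8 / -3 6 5]. Elementwise product with the kernel and sum: 2·1 + 7·-2 + 3·-1 + -3·1 + 5·1.

-13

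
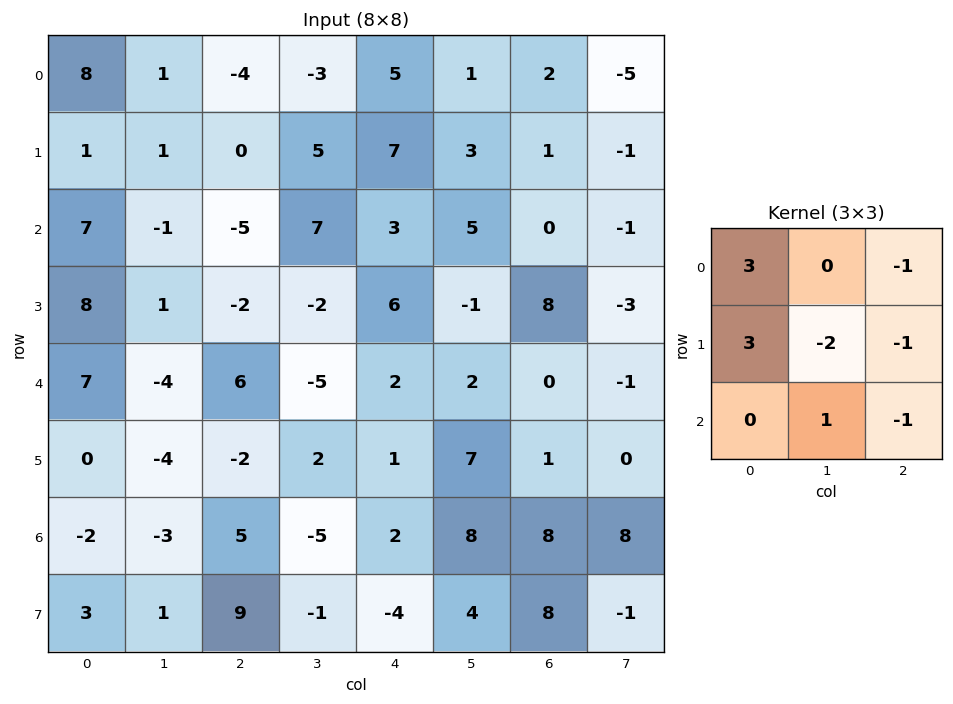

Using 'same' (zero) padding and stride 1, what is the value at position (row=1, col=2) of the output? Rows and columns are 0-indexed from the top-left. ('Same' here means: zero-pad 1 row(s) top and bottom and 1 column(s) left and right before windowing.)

The receptive field on the zero-padded input at this output position is [1 -4 -3 / 1 0 5 / -1 -5 7]. Elementwise product with the kernel and sum: 1·3 + -3·-1 + 1·3 + 0·-2 + 5·-1 + -5·1 + 7·-1.

-8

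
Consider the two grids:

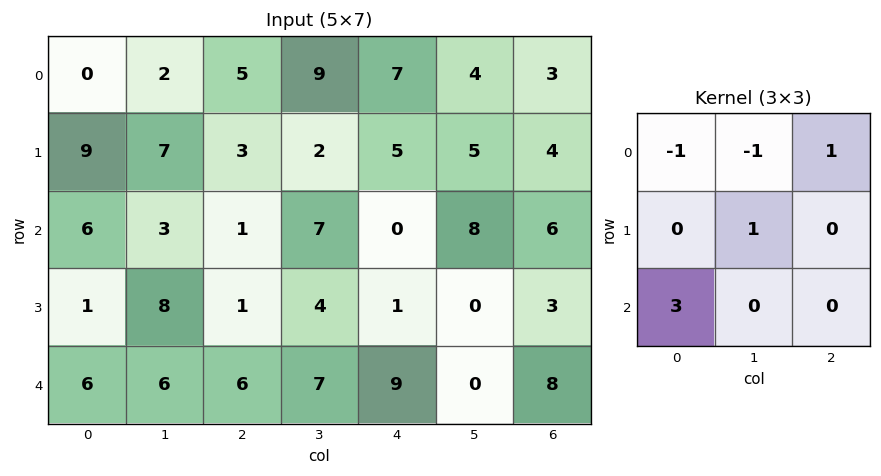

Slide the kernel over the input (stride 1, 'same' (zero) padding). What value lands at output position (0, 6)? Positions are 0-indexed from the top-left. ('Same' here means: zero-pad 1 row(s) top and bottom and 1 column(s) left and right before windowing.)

The receptive field on the zero-padded input at this output position is [0 0 0 / 4 3 0 / 5 4 0]. Elementwise product with the kernel and sum: 0·-1 + 0·-1 + 0·1 + 3·1 + 5·3.

18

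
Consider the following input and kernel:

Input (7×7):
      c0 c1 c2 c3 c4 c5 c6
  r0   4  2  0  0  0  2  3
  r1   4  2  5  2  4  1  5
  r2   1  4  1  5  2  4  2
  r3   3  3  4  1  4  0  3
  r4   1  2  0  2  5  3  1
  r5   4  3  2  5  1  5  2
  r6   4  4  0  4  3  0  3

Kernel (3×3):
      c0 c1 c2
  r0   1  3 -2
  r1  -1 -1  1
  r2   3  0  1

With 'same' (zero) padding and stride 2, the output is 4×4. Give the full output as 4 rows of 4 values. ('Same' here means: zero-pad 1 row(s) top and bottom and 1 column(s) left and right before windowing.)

0 6 9 -2
14 23 12 10
7 27 29 20
6 -1 -9 8

Output[0,0]: The receptive field on the zero-padded input at this output position is [0 0 0 / 0 4 2 / 0 4 2]. Elementwise product with the kernel and sum: 0·1 + 0·3 + 0·-2 + 0·-1 + 4·-1 + 2·1 + 0·3 + 2·1.
Output[0,1]: The receptive field on the zero-padded input at this output position is [0 0 0 / 2 0 0 / 2 5 2]. Elementwise product with the kernel and sum: 0·1 + 0·3 + 0·-2 + 2·-1 + 0·-1 + 0·1 + 2·3 + 2·1.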